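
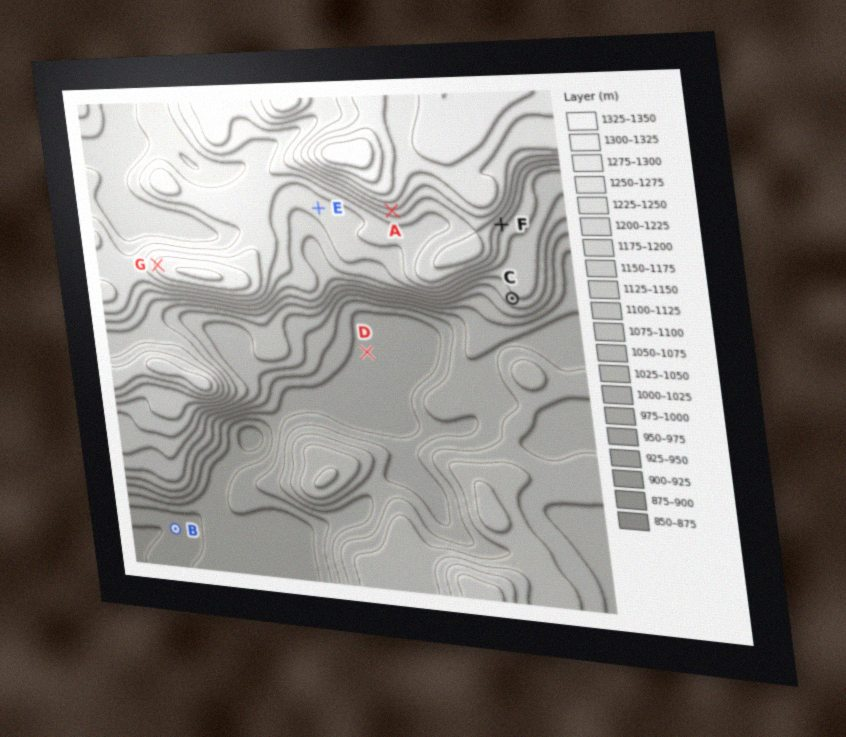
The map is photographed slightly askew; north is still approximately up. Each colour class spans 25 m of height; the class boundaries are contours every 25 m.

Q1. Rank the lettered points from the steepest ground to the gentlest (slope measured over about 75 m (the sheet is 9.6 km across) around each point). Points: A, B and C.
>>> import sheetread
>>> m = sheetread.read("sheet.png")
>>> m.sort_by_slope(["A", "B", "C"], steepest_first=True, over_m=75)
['A', 'C', 'B']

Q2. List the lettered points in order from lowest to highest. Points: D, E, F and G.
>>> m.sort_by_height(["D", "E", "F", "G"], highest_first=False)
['D', 'E', 'F', 'G']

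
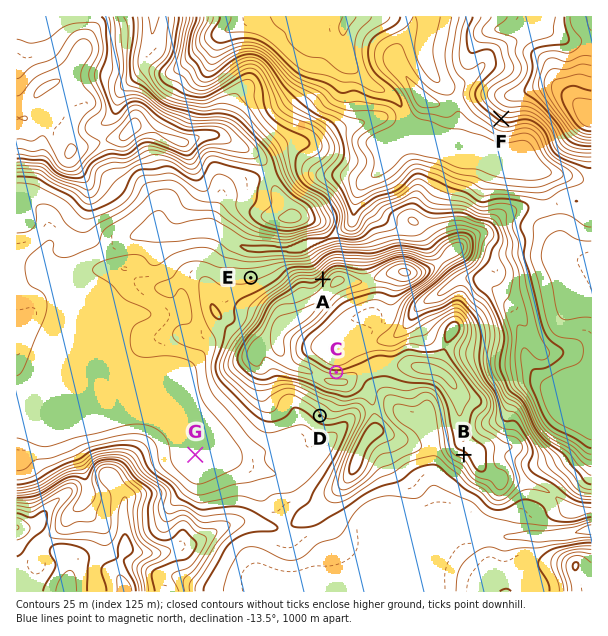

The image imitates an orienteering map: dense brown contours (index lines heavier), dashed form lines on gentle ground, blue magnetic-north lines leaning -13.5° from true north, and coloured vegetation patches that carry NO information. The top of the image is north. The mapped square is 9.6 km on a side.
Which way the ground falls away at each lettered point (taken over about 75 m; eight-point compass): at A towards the NW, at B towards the SW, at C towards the N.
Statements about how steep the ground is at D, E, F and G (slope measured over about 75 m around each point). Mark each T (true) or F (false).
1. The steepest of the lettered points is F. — T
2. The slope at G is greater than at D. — F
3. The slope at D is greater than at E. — T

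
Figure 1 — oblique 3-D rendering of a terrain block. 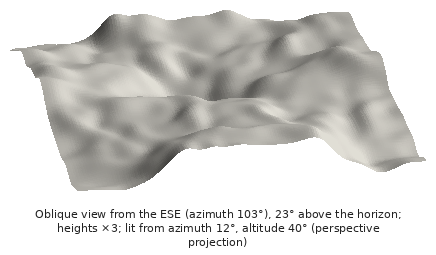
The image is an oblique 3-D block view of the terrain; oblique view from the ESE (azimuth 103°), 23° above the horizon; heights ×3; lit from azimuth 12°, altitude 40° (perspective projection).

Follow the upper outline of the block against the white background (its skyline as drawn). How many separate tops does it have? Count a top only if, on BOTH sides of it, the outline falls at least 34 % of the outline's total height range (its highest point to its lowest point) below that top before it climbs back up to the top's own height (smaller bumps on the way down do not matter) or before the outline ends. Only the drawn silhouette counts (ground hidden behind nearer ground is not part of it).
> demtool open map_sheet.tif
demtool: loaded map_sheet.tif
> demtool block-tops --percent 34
0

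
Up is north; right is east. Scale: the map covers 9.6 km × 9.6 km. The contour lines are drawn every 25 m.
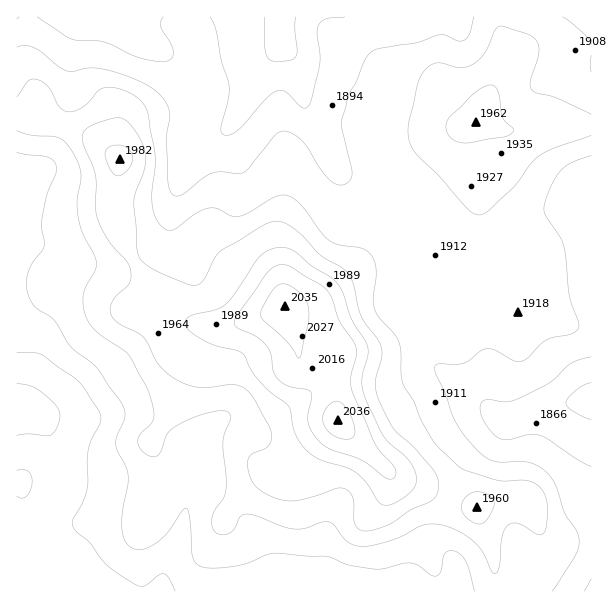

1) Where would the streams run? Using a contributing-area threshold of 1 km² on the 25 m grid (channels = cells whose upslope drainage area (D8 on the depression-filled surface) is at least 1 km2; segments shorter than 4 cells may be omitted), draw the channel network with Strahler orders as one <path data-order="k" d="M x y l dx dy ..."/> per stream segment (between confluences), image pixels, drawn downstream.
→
<path data-order="1" d="M279 591l17 0"/><path data-order="1" d="M456 566l0 3 2 1 0 21 1 0"/><path data-order="1" d="M332 519l-2 2 0 4-1 2 0 37-27 27-6 0"/><path data-order="1" d="M57 456l0-6-1-1 0-3-2-2 0-3-3-6-3-3 0-1-18-18"/><path data-order="2" d="M201 440l0 34-1 2 0 3-3 3-8 15 0 3-3 6 0 6-1 1 0 6-2 2-1 12-15 30-2 12-1 1 0 15-2 0"/><path data-order="1" d="M248 428l-11-6-18 0-18 18"/><path data-order="2" d="M510 420l3 0 18-9 9-1 2-2 4 0 2-1 9 0 1-2 9 0 2-1 10 0 2-2 10 0 0-1"/><path data-order="2" d="M503 419l1 1 6 0"/><path data-order="2" d="M30 413l-13 0 0-2"/><path data-order="1" d="M93 413l-63 0"/><path data-order="1" d="M51 410l-34 0"/><path data-order="1" d="M231 407l-30 30 0 3"/><path data-order="2" d="M452 380l12 10 1 0 5 5 1 0 21 19 2 0 6 5 3 0"/><path data-order="1" d="M36 378l-3 9-16 17 0 6"/><path data-order="1" d="M438 369l12 11 2 0"/><path data-order="1" d="M482 341l0 4 1 2 0 4 2 2 0 48 18 18"/><path data-order="1" d="M395 305l3-2 4 0 3 3 6 2 9 9 0 1 3 3 2 9 1 2 0 13 2 2 0 4 6 11 18 18"/><path data-order="1" d="M66 258l-16-9-9-1-2-2-9 0-6-3-7-7 0-47"/><path data-order="1" d="M174 248l-1-2 0-46 3-6 0-5 1-1 0-3 2-2 0-3 1-1 3-12 5-9 13-14 15-7 18-18"/><path data-order="1" d="M540 216l14-7 6-6 1 0 8-6 3 0 6-3 13 0 0-5"/><path data-order="1" d="M396 212l-3-15-4-5"/><path data-order="1" d="M399 194l-3 0-1-2-6 0"/><path data-order="2" d="M389 192l-5-3-3 0-6-3-6 0-1-1-5 0-1-2-6-1-3-3-2 0-18-18"/><path data-order="1" d="M29 177l-8 5-3 0-1 1 0 6"/><path data-order="1" d="M341 176l-8-15"/><path data-order="1" d="M236 161l-2-2 0-3-3-4 0-5-1-1 0-20 3-3 1-4"/><path data-order="2" d="M333 161l-12-24-6-8-7-15-2-9-1-1 0-5-2-1-1-20-2-1-1-9-3-3 0-2-11-10-1-6-2-2 0-4-1-2"/><path data-order="2" d="M234 119l8-11 16-33 3-3 0-1 15-15 3-6 0-6 2-2 0-3"/><path data-order="1" d="M591 60l0 5"/><path data-order="1" d="M147 44l-3-3-1 0-15-15-2-9-3 0"/><path data-order="3" d="M281 39l0-22"/><path data-order="1" d="M74 17l9 0"/><path data-order="1" d="M345 17l-64 0"/>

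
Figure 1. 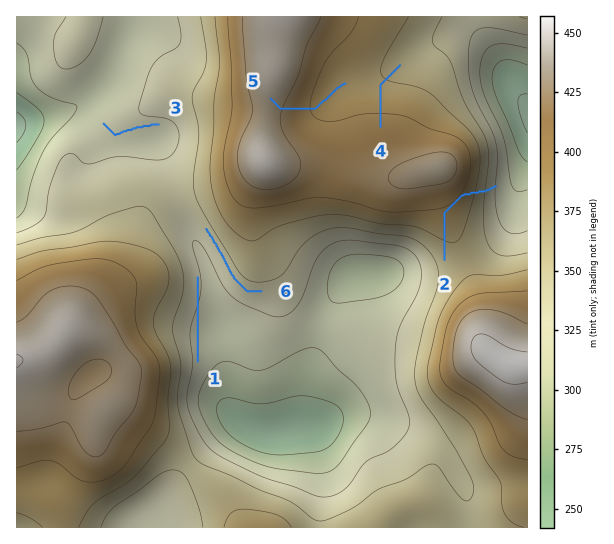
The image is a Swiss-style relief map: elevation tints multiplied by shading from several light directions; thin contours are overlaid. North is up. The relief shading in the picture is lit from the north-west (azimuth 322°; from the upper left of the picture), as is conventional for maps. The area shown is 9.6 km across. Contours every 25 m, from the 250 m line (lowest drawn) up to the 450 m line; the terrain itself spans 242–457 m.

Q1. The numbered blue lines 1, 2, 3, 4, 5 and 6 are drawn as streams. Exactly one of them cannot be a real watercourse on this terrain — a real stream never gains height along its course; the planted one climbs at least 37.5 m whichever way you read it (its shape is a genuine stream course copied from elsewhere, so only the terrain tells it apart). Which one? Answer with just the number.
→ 2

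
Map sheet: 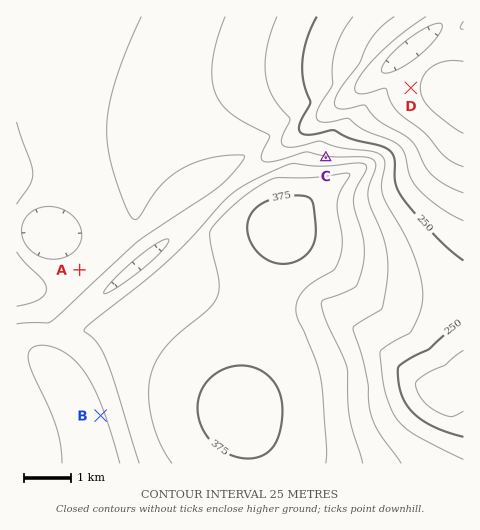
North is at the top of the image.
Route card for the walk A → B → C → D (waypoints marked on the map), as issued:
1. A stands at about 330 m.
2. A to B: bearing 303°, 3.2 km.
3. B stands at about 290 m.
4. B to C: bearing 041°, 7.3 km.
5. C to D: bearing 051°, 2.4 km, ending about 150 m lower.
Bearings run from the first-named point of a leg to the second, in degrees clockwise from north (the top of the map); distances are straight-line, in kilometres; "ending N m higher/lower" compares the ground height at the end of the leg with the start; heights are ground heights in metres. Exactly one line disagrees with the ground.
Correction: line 2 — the bearing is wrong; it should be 172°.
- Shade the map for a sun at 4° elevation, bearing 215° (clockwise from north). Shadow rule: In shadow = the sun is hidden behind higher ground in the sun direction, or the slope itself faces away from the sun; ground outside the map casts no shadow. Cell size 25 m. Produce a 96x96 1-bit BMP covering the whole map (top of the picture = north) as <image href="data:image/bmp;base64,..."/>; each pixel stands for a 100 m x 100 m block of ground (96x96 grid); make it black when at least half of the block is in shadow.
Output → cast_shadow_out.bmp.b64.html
<image width="96" height="96" href="data:image/bmp;base64,Qk2+BAAAAAAAAD4AAAAoAAAAYAAAAGAAAAABAAEAAAAAAIAEAAATCwAAEwsAAAIAAAAAAAAA////AAAAAAAAAAAAAAAAAAAAAAAAAAAAAAAAAAAAAAAAAAAAAAAAAAAAAAAAAAAAAAAAAAAAAAAAAAAAAAAAAAAAAAAAAAAAAAAAAAAAAAAAAAAAAAAAAAAAAfAAAAAAAAAAAAAAB/wAAAAAAAAAAAAAD/wAAAAAAAAAAAAAH/wAAAAAAAAAAAAAH/gAAAAAAAAAAAAAP/gAAAAAAAAAAAAAf/AAAAAAAAAAAAAAP+AAAAAAAAAAAAAAD4AAAAAAAAAAAAAAAgAAAAAAAAAAAAAAAAAAAAAAAAAAAAAAAAAAAAAAAAAAAAAAAAAAAAAAAAAAAAAAAAAAAAAAAAAAAAAAAAAAAAAAAAAAAAAAAAAAAAAAAAAAAAAAAAAAAAAAAAAAAAAAAAAAAAAAAAAAAAAAAAAAAAAAAAAAAAAAAAAAAAAAAAAAAAAAAAAAAAAAAAAAAAAAAAAAAAAAAAAAAAAAAAAAAAAAAAAAAAAAAAAAAAAAAAAAAAAAAAAAAAAAAAAAAAAAAAAAAAAAAAAAAAAAAAAAAAAAAAAAAAAAAAAAAAAAAAAAAAAAAAAAAAAAAAAAAAAAAAAAAAAAAAAAAAAAAAAAAAAAAAAAAAAAAAAAAAAAAAAAAAAAAAAAAAAAAAAAAAAAAAAAAAAAAAAAAAAAAAAAAAAAAAAAAAAAAAD4AAAAAAAAAAAAAAD8AAAAAAAAAAAAAAD8AAAAAAAAAAAAAAD+AAAAAAAAAAAAAAD+AAAAAAAAAAAAAAD8AAAAAAAAAAAAAAD8AAAAAAAAAAAAAAB4AAAAAAAAAAAAAAAAAAAAAAAAAAAAAAAAAAAAAAAAAAAAAAAAAAAAAAAAAAAAAAAAAAAAAAAAAAAAAAAAAAAAAAAAAAAAAAAAAAAAAAAAAAAAAAAAAAAAAAAAAAAAAAAAAAAAAAAAAAAAAAAAAAAAAAAAAAAAAAAAAAAAAAAAAAAAAAAAAAAAAAAMAAAAAAAAAAAAAAAHB8AAAAAAAAAAAAAHj/wAAAAAAAAAAAAD///gAAAAAAAAAAAB////AAAAAAAAAAAA////4AAAAAAAAAAA////+AAAAAAAAAAAf////AAAAAAAAAAAP////gAAAAAAAAAAH////gAAAAAAAAAAD////wAAAAAAAAAAB////wAAAAAAAAAAA////4AAAAAAAAAAAf///4AAAAAAAAAAAP///4AAAAAAAAAAAH///8AAAAAAAAAAAD///8AAAAAAAAAAAB///8AAAAAAAAAAAA///8AAAAAAAAAAAAf//8AAAAAAAAAAAAH//8AAAAAAAAAAAAD//8AAAAAAAAAAAAA//8AAAAAAAAAAAAAP/8AAAAAAAAAAAAAD58AAAAAAAAAAAAAA4YAAAAAAAAAAAAAAAAAAAAAAAAAAAAAAAAAAAAAAAAAAAAAAAAAAAAAAAAAAAAAAAAAAAAAAAAAAAAAAAAAAAAAAAAAAAAAAAAAAAAAAAAAAAAAAAAAAAAAAAAAAAAAAAAAAAAAAAAAAAAAAAAAAAAAAAAAAAAAAAAA="/>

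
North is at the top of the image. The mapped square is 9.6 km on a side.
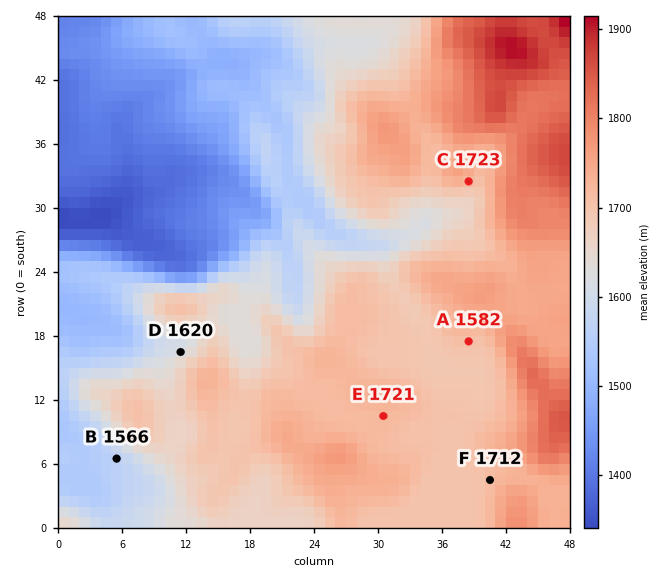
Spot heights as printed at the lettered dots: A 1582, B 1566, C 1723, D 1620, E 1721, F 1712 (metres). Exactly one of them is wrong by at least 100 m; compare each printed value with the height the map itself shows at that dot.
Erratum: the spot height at A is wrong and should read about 1707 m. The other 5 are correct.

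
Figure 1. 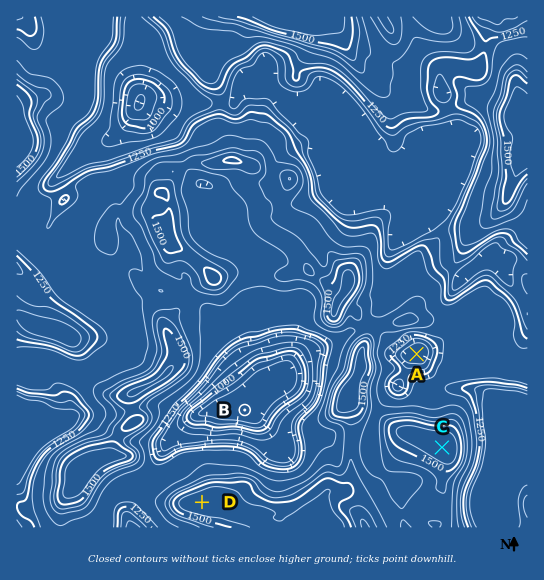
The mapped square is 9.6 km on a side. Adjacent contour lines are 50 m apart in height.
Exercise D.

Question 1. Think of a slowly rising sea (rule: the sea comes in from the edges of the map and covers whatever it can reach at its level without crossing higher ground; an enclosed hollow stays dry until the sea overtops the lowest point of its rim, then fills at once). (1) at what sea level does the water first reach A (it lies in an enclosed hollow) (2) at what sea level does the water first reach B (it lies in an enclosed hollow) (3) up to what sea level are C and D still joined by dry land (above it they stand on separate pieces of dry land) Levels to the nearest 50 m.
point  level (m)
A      1300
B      1350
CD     1400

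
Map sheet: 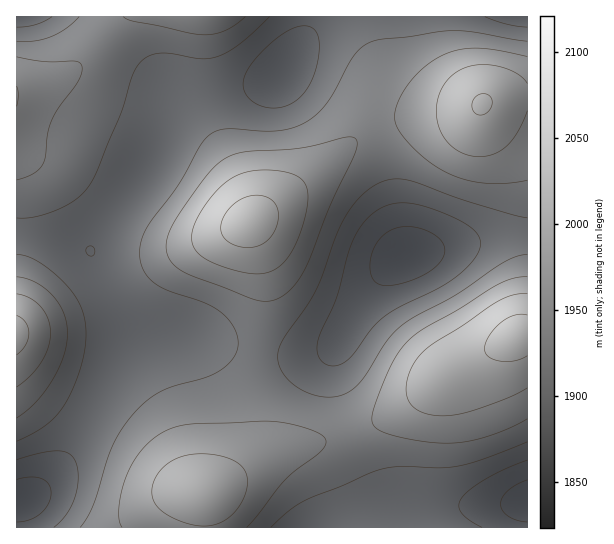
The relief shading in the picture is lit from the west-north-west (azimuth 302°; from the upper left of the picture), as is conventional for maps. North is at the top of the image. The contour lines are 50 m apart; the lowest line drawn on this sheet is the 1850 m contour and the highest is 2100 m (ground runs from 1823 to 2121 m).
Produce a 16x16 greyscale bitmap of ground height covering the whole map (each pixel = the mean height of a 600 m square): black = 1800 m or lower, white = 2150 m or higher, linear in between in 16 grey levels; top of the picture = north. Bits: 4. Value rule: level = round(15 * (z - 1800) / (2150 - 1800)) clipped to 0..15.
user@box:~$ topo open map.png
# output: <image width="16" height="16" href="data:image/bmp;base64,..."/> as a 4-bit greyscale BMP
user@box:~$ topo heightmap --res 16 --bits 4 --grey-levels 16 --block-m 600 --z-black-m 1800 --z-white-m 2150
<image width="16" height="16" href="data:image/bmp;base64,Qk32AAAAAAAAAHYAAAAoAAAAEAAAABAAAAABAAQAAAAAAIAAAAATCwAAEwsAABAAAAAAAAAAAAAAABEREQAiIiIAMzMzAERERABVVVUAZmZmAHd3dwCIiIgAmZmZAKqqqgC7u7sAzMzMAN3d3QDu7u4A////ACR5rLllVVVCI2m8yod2ZlNVaJqqmYiIhoZWiIiIiaupp1Vnd3ZpvMvJZVVnZEes3cllVWd1RXm9l1VnmZYyNYplRorMt0ITVmVVet3JUzRWh2VovMp2Z4iYdVaaqZiKqph2VmZoiJvLqYZVVEZ4m9yZh2ZkNXeKqleIiYZEZmdl"/>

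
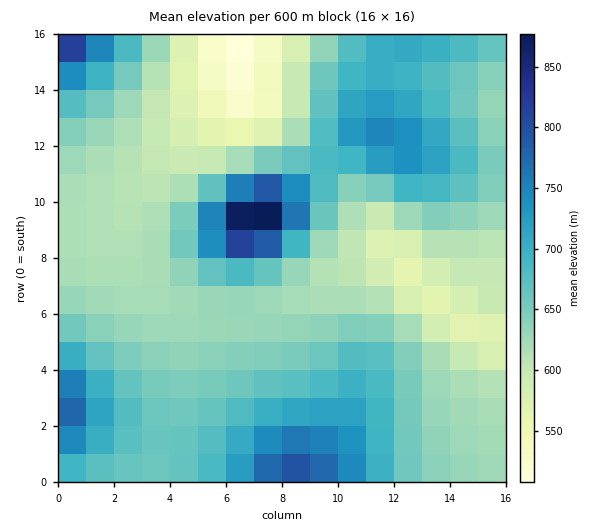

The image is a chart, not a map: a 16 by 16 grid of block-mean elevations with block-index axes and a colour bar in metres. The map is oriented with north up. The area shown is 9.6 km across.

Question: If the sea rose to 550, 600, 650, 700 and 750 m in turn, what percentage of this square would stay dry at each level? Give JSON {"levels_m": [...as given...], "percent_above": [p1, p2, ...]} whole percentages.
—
{"levels_m": [550, 600, 650, 700, 750], "percent_above": [97, 86, 45, 19, 6]}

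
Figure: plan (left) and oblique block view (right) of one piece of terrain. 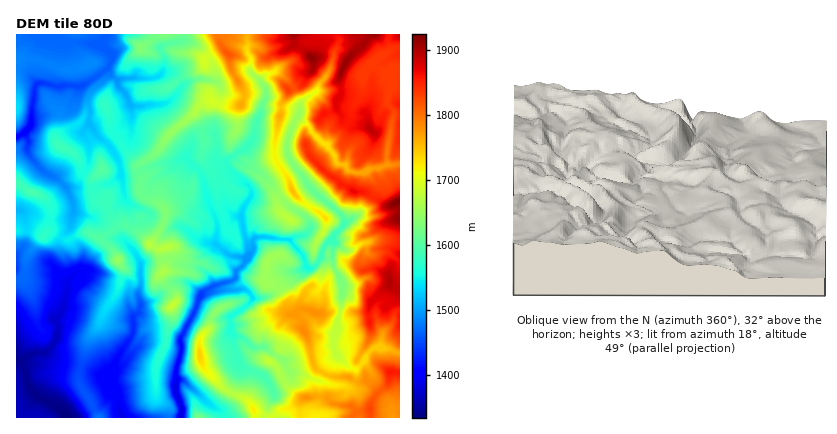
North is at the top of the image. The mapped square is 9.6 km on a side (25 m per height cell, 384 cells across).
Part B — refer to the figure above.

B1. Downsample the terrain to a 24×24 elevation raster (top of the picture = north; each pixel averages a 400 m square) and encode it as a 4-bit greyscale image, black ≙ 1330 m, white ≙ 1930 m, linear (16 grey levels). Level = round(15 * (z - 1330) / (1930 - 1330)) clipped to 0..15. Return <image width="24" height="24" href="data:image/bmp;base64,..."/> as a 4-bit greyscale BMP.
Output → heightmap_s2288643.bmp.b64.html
<image width="24" height="24" href="data:image/bmp;base64,Qk2WAQAAAAAAAHYAAAAoAAAAGAAAABgAAAABAAQAAAAAACABAAATCwAAEwsAABAAAAAAAAAAAAAAABEREQAiIiIAMzMzAERERABVVVUAZmZmAHd3dwCIiIgAmZmZAKqqqgC7u7sAzMzMAN3d3QDu7u4A////ABEBMyNENmeZmqq8yxASMiRUNXiHiru7zBEjMiRUR5d3iJq7zQESMiNUSYZ4iKqavBETQzNVSXZ4ibmbuxISRENWSHZ5q7mbzCISNUNYZXZ5u7qc3TMiNVRodFZnmqqL3jMiJGV4dkRoiJmL3jMiJHZ4d2VYh2ic3kRERnaIdlVXdneLzVZlZ2eHZlZWZ3iLzVVlZmd3ZmZniIl5zlZlZmZ3dmZniZir3mVFZmd3dmZnmYrdzVRFZ2d3ZmZ4mKy8zERmZmZ3Zmd4mcvN3DRlVWZ4d3h4mrvd3DNVVmZnh3iIqb3d3UNEVlVWeJqoqb3d3UMzRVZmaIqovLzd3UNERFVWeIuavdzt3URERFd3eaysze3u3UQ0M0d3eLu83u7e7Q=="/>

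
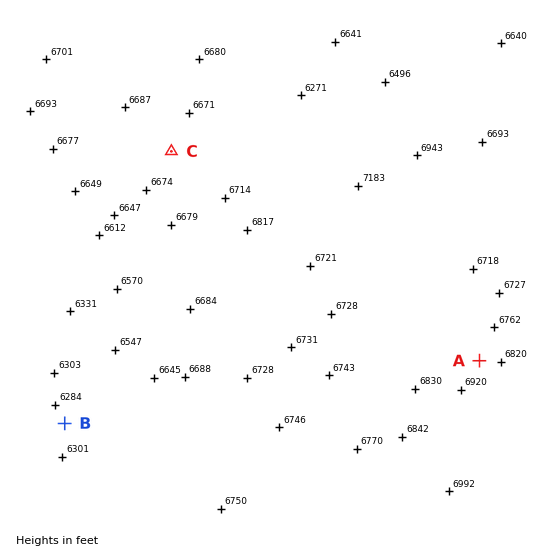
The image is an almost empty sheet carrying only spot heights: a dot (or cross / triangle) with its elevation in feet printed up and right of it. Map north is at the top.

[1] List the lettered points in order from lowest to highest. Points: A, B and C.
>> B C A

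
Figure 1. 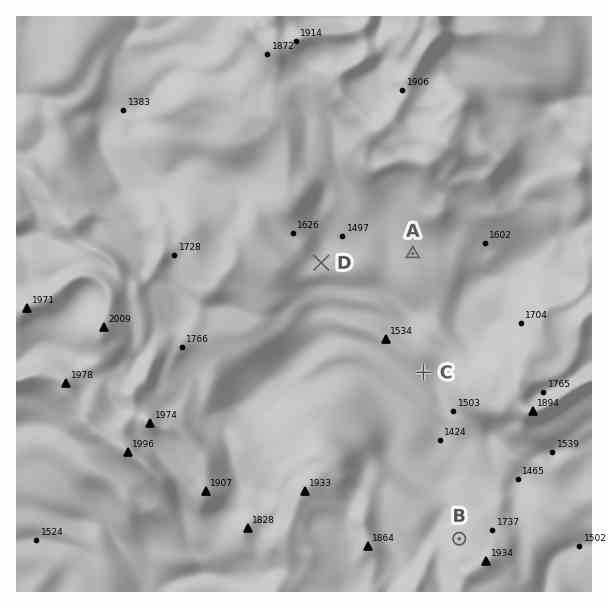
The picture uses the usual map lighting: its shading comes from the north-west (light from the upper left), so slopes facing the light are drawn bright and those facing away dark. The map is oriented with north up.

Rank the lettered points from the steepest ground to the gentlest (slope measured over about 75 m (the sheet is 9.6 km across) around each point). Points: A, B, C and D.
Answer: B D C A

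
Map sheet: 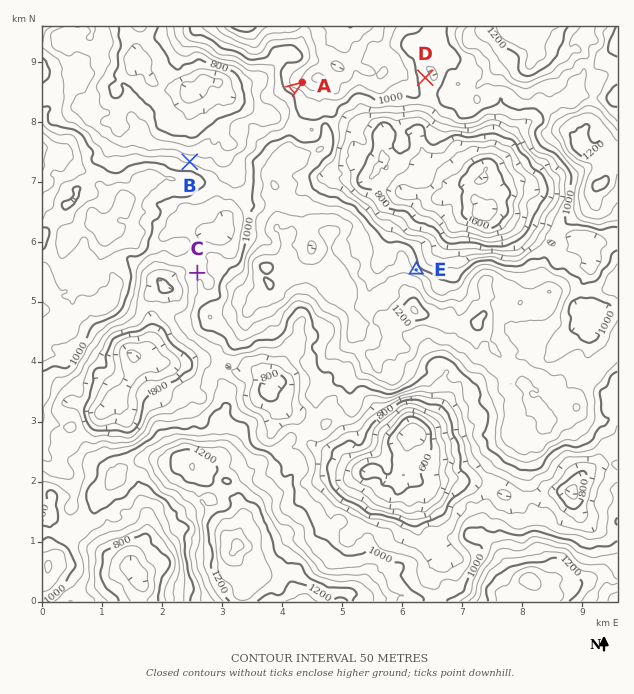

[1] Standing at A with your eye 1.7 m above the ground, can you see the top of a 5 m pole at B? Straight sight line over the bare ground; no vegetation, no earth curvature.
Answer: yes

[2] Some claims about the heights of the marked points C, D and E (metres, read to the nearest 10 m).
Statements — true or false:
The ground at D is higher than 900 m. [true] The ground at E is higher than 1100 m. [false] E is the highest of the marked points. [true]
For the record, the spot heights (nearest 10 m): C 930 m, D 970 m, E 1040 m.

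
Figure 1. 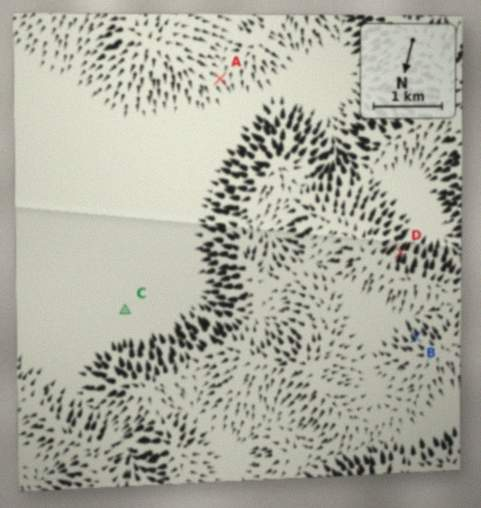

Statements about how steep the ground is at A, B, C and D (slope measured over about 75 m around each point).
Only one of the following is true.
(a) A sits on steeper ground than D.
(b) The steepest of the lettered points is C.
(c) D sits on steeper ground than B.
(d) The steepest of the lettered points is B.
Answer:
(c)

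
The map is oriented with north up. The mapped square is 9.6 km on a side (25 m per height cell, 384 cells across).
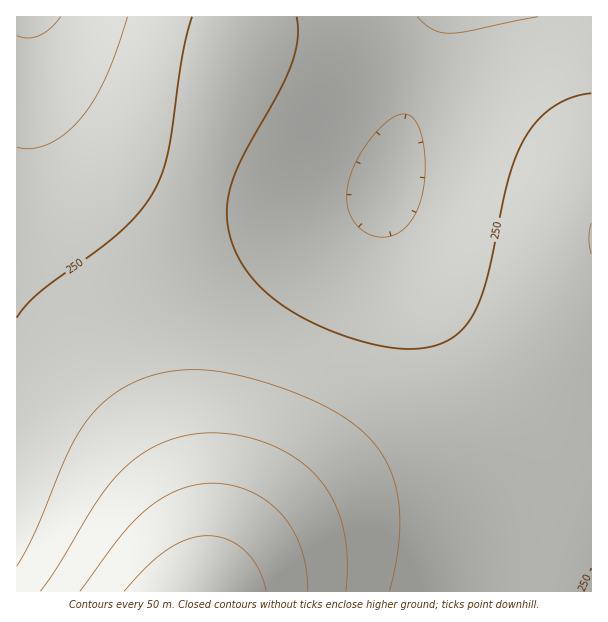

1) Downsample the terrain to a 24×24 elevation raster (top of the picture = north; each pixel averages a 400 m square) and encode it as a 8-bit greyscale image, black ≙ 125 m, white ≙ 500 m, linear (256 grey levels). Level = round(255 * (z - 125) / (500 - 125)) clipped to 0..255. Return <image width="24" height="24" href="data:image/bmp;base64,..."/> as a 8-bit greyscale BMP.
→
<image width="24" height="24" href="data:image/bmp;base64,Qk12BgAAAAAAADYEAAAoAAAAGAAAABgAAAABAAgAAAAAAEACAAATCwAAEwsAAAABAAAAAAAAAAAAAAEBAQACAgIAAwMDAAQEBAAFBQUABgYGAAcHBwAICAgACQkJAAoKCgALCwsADAwMAA0NDQAODg4ADw8PABAQEAAREREAEhISABMTEwAUFBQAFRUVABYWFgAXFxcAGBgYABkZGQAaGhoAGxsbABwcHAAdHR0AHh4eAB8fHwAgICAAISEhACIiIgAjIyMAJCQkACUlJQAmJiYAJycnACgoKAApKSkAKioqACsrKwAsLCwALS0tAC4uLgAvLy8AMDAwADExMQAyMjIAMzMzADQ0NAA1NTUANjY2ADc3NwA4ODgAOTk5ADo6OgA7OzsAPDw8AD09PQA+Pj4APz8/AEBAQABBQUEAQkJCAENDQwBEREQARUVFAEZGRgBHR0cASEhIAElJSQBKSkoAS0tLAExMTABNTU0ATk5OAE9PTwBQUFAAUVFRAFJSUgBTU1MAVFRUAFVVVQBWVlYAV1dXAFhYWABZWVkAWlpaAFtbWwBcXFwAXV1dAF5eXgBfX18AYGBgAGFhYQBiYmIAY2NjAGRkZABlZWUAZmZmAGdnZwBoaGgAaWlpAGpqagBra2sAbGxsAG1tbQBubm4Ab29vAHBwcABxcXEAcnJyAHNzcwB0dHQAdXV1AHZ2dgB3d3cAeHh4AHl5eQB6enoAe3t7AHx8fAB9fX0Afn5+AH9/fwCAgIAAgYGBAIKCggCDg4MAhISEAIWFhQCGhoYAh4eHAIiIiACJiYkAioqKAIuLiwCMjIwAjY2NAI6OjgCPj48AkJCQAJGRkQCSkpIAk5OTAJSUlACVlZUAlpaWAJeXlwCYmJgAmZmZAJqamgCbm5sAnJycAJ2dnQCenp4An5+fAKCgoAChoaEAoqKiAKOjowCkpKQApaWlAKampgCnp6cAqKioAKmpqQCqqqoAq6urAKysrACtra0Arq6uAK+vrwCwsLAAsbGxALKysgCzs7MAtLS0ALW1tQC2trYAt7e3ALi4uAC5ubkAurq6ALu7uwC8vLwAvb29AL6+vgC/v78AwMDAAMHBwQDCwsIAw8PDAMTExADFxcUAxsbGAMfHxwDIyMgAycnJAMrKygDLy8sAzMzMAM3NzQDOzs4Az8/PANDQ0ADR0dEA0tLSANPT0wDU1NQA1dXVANbW1gDX19cA2NjYANnZ2QDa2toA29vbANzc3ADd3d0A3t7eAN/f3wDg4OAA4eHhAOLi4gDj4+MA5OTkAOXl5QDm5uYA5+fnAOjo6ADp6ekA6urqAOvr6wDs7OwA7e3tAO7u7gDv7+8A8PDwAPHx8QDy8vIA8/PzAPT09AD19fUA9vb2APf39wD4+PgA+fn5APr6+gD7+/sA/Pz8AP39/QD+/v4A////AIicscXW5e/z8ejayLOfi3ptY15bWVlYVnuPo7fJ1+Lo59/Tw7GejHxwZ2FdW1pZV3KEl6q7ydTa2tTKvKycjH1xaWNfXVtaWGt8jZ6uu8XKy8e+s6WXiXxyamRgXlxbWWZ1hZOhrLW6u7ixp5yRhXpxamVhXl1bWmNwfYqVnqaqq6ijm5KJf3ZvaWRhX11cW2Fsd4GKkZeam5mUjoeAeHFrZmNgX15dXWBocXmAhoqMjIqGgXx2cGtmY2FfX19fYF5lbHJ3e35/f315dXBsZ2NgX15eX2BhY1xiZ2xwc3R1dHFuamZhXltaWVpcX2FkZlleY2ZpbG1sa2hkYFtXVFJSVFZaXmNnaldbXmJkZmZmY2BbV1JOS0pLTlJYXmRqblNXWl1fYWFgXlpVT0pGQ0JESE5VXWVsclBSVVlbXV5dWlVPSUM+Ozs9QkpTXGZudEtOUVRXWltaV1JMRT85NTU3PUZQW2VudUZITFBUV1lZVlFKQzw2MjEzOkNOWWRudUBCRktQVFhYVlFLQzs1MC8xN0BLV2Jrcjo8QEZMUlZZV1NNRT02MS8xNj9JVF5nbTM1OkFIUFZZWVZQSEA5MzAxNj1GUFpiZywuMztETVVaW1hTTEQ8NjMzNjxETFRbYCQmLTZASlRaXVtXUEhBOjY0NjtBR05TVx0fJjA8SFJaXl1aU0xEPTg2Njk9QkdLTRUYICs3RFBZXl9bVk9HPzk2NTY4PD9CQw4SGiUzQU5XXV5cVk9IQDk1MzIzNTc4OQ=="/>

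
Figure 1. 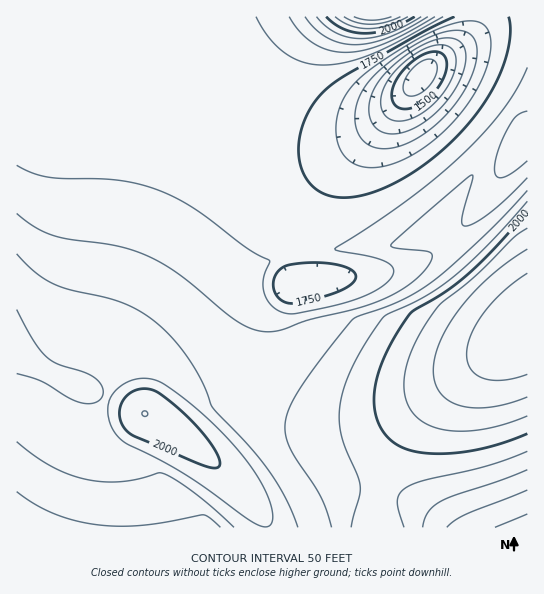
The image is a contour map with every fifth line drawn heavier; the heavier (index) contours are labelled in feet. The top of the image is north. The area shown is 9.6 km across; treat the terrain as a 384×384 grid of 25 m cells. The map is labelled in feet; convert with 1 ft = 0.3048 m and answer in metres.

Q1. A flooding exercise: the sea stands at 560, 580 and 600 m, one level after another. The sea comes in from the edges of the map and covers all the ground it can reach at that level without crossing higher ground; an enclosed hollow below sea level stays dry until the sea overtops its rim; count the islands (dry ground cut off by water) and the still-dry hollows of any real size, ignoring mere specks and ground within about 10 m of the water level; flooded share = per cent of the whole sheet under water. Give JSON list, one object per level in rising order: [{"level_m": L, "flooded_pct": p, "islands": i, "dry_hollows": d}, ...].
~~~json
[{"level_m": 560, "flooded_pct": 45, "islands": 0, "dry_hollows": 0}, {"level_m": 580, "flooded_pct": 66, "islands": 0, "dry_hollows": 0}, {"level_m": 600, "flooded_pct": 85, "islands": 1, "dry_hollows": 0}]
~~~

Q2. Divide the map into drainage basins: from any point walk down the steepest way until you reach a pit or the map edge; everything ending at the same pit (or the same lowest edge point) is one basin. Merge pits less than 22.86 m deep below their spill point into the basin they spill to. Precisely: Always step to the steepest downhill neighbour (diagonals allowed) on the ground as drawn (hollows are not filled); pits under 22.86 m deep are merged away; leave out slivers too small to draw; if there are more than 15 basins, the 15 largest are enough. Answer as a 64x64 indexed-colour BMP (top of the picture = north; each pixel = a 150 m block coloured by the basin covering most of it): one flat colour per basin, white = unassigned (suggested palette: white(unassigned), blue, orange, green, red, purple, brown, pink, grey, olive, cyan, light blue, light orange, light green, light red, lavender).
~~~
<image width="64" height="64" href="data:image/bmp;base64,Qk12CAAAAAAAAHYAAAAoAAAAQAAAAEAAAAABAAQAAAAAAAAIAAATCwAAEwsAABAAAAAAAAAA////ALR3HwAOf/8ALKAsACgn1gC9Z5QAS1aMAMJ34wB/f38AIr28AM++FwDox64AeLv/AIrfmACWmP8A1bDFADMzMzMzMzMzMzMzMzMzMzEREREREREUREREREREREREMzMzMzMzMzMzMzMzMzMzMRERERERERREREREREREREQzMzMzMzMzMzMzMzMzMzMRERERERERFERERERERERERDMzMzMzMzMzMzMzMzMzMREREREREREUREREREREREREMzMzMzMzMzMzMzMzMzMRERERERERERREREREREREREQzMzMzMzMzMzMzMzMzMxEREREREREREURERERERERERDMzMzMzMzMzMzMzMzMxERERERERERERREREREREREREMzMzMzMzMzMzMzMzMxERERERERERERFEREREREREREQzMzMzMzMzMzMzMzMRERERERERERERERRERERERERERDMzMzMzMzMzMzMzMRERERERERERERERFEREREREREREMzMzMzMzMzMzMzMiIRERERERERERERERREREREREREQzMzMzMzMzMzMzMiIiERERERERERERERFERERERERERDMzMzMzMzMzMzIiIiIhERERERERERERERREREREREREMzMzMzMzMzMyIiIiIiIiIiIiIiIiIhEREUREREREREQzMzMzMzMzMyIiIiIiIiIiIiIiIiIiIiERFERERERERDMzMzMzMzEREiIiIiIiIiIiIiIiIiIiIiERREREREREMzMzMzMxERESIiIiIiIiIiIiIiIiIiIiIiEUREREREQzMzMzEREREREiIiIiIiIiIiIiIiIiIiIiIiFERERERDMzMxERERERESIiIiIiIiIiIiIiIiIiIiIiIiREREREMzMREREREREREiIiIiIiIiIiIiIiIiIiIiIiIkREREQzEREREREREREREiIiIiIiIiIiIiIiIiIiIiIiIkRERDERERERERERERERIiIiIiIiIiIiIiIiIiIiIiIiJEREERERERERERERERESIiIiIiIiIiIiIiIiIiIiIiIiJEQREREREREREREREREiIiIiIiIiIiIiIiIiIiIiIiIiRBERERERERERERERERIiIiIiIiIiIiIiIiIiIiIiIiIkERERERERERERERERESIiIiIiIiIiIiIiIiIiIiIiIiIREREREREREREREREREiIiIiIiIiIiIiIiIiIiIiIiIRERERERERERERERERERIiIiIiIiIiIiIiIiIiIiIiIREREREREREREREREREREiIiIiIiIiIiIiIiIiIiIiIRERERERERERERERERERERIiIiIiIiIiIiIiIiIiIiIREREREREREREREREREREREiIiIiIiIiIiIiIiIiIiIRERERERERERERERERERERERIiIiIiIiIiIiIiIiIiIRERERERERERERERERERERERESIiIiIiIiIiIiIiIiIREREREREREREREREREREREREREiIiIiIiIiIiIiIiIREREREREREREREREREREREREREREiIiIiIiIiIiIiIREREREREREREREREREREREREREREREREREREREiIiIRERERERERERERERERERERERERERERERERERERERESIRERERERERERERERERERERERERERERERERERERERERERERERERERERERERERERERERERERERERERERERERERERERERERERERERERERERERERERERERERERERERERERERERERERERERERERERERERERERERERERERERERERERERERERERERERERERERERERERERERERERERERERERERERERERERERERERERERERERERERERERERERERERERERERERERERERERERERERERERERERERERERERERERERERERERERERERERERERERERERERERERERERERERERERERERERERERERERERERERERERERERERERERERERERERERERERERERERERERERERERERERERERERERERERERERERERERERERERERERERERERERERERERERERERERERERERERERERERERERERERERERERERERERERERERERERERERERERERERERERERERERERERERERERERERERERERERERERERERERERERERERERERERERERERERERERERERERERERERERERERERERERERERERERERERERERERERERERERERERERERERERERERERERERERERERERERERERERERERERERERERERERERERERERERERERERERERERERERERERERERERERERERERERERERERERERERERERERERERERERERERERERERERERERERERERERERERERERERERERERERERERERERERERERERERERERERERERERERERERERERERERERERERERERERERERERERERERERERERERERERERERERERERERERERERERERERERERERERERERERERERERERERERERERERERERERERERERERERERERERERERERERERERERERERERERERERERERERERERERERERERERERERERERERERERERERERERERERERERERERERERERERERERERERERERERERERERERERERERERERERERERERERERERERERERERERERERERERERERERERERERERERERERERERERERERERERERERERERERERERERER"/>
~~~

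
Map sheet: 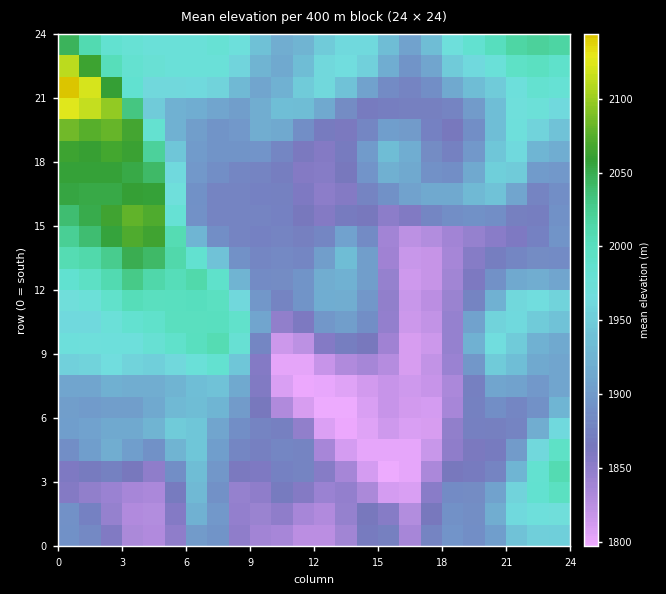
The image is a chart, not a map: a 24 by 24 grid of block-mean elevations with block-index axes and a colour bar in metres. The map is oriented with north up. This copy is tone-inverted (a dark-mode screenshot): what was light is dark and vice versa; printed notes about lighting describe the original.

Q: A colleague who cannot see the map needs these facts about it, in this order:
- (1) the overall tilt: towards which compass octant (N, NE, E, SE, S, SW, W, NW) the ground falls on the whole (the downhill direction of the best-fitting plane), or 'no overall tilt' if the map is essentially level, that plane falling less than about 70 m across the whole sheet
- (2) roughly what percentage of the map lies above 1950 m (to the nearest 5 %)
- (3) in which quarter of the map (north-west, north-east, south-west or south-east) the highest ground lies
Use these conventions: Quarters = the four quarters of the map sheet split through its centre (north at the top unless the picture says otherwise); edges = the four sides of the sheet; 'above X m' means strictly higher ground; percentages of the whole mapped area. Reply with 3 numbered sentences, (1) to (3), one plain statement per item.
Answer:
(1) The general tilt is down to the south-east (the land rises towards the north-west).
(2) Roughly 30 % of the ground is higher than 1950 m.
(3) The highest point lies in the north-west quarter of the map.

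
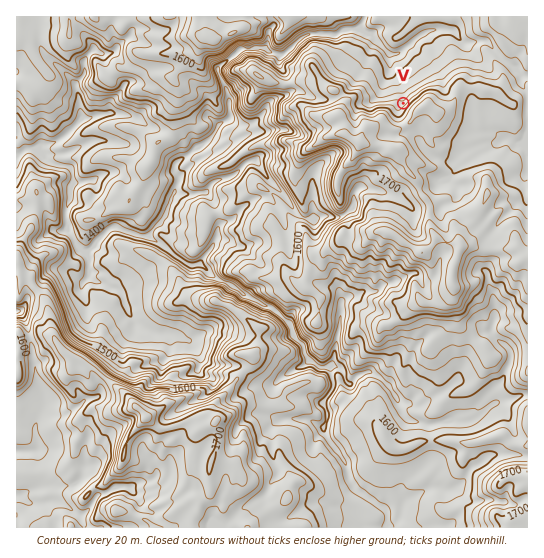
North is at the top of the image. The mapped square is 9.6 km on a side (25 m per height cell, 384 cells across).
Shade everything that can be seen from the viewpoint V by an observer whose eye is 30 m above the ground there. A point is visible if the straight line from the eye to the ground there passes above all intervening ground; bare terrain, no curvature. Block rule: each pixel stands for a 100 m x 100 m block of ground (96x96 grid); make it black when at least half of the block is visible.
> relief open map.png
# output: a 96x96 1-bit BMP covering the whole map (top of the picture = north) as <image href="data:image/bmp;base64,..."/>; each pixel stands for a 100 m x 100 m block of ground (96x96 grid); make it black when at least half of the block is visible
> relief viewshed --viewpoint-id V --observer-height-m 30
<image width="96" height="96" href="data:image/bmp;base64,Qk2+BAAAAAAAAD4AAAAoAAAAYAAAAGAAAAABAAEAAAAAAIAEAAATCwAAEwsAAAIAAAAAAAAA////AAAAAAAAAAAAAAAAAAAAAAAAAAAAAAAAAAAAAAAAAAAAAAAAAAAAAAAAAAAAAAAAAAAAAAAAAAAAAAAAAAAAAAAAAAAAAAAAAAAAAAAAAAAAAAAAAAAAAAAAAAAAAAAAAAAAAAAAAAAAAAAAAAAAAAAAAAAAAAAAAAAAAAAAAAAAAAAAAAAAAAAAAAAAAAAAAAAAAAAAAAAAAAAAAAAAAAAAAAAAAAAAAAAAAAAAAAAAAAAAAAAAAAAAAAAAAAAAAAAAAAAAAAAAAAAAAAAAAAAAAAAAAAAAAAAAAAAAAAAAAAAAAAAAAAAAAAAAAAAAAAAAAAAAAAAAAAAAAAAAAAAAAAAAAAAAAAAAAAAAAAAAAAAAAAAAAAAAAAAAAAAAAAAAAAAAAAAAAAAAAAAAAAAAAAAAAAAAAAAAAAAAAAAAAAAAAAAAAAAAAAAAAAAAAAAAAAAAAAAAAAAAAAAAAAAAAAAAAAAAAAAAAAAAAAAAAAAAAAAAAAAAAAAAAAAAAAAAAAAAAAAAAAAAAAAAAAAAAAAAAAAAAAAAAAAAAAAAAAAAAAAAAAAAAAAAAAAAAAAAAAAAAAAAAAAAAAAAAAAAAAAAAAAAAAAAAAAAAAAAAAAAAAAAAAAAAAAAAAAAAAAAAAAAAAAAAAAAAAAAAAAAAAAAAAAAAAAAAAAAAAAAAAAAAAAAAAAAAAAAAAAAAAAAAAAAAAAAAAAAAAAAAAAAAAAAAAAAAAAAAAAAAAAAAAAAAAAAAAAAAAAAAAAAAAAAAAAAAAAAAAAAAAAAAAAAAAAAAAAAAAAAAAAAAAAAAAAAAAAAAAAAAAAAAAAAAAAAAAAAAAAAAAAAAAAAAAAAAAAAAAAAAAAAAAAAAAAAAAAAAAAAAAAAAAAAAAAAAAAAAAAAAAAAAAAAAAAAAAAAAAAAAAAAAAAAAAAAAAAAAAAAAAAAAAAAAAAAAAAAAAAAAAAAAAAAAAAAAAAAAAAAAAAAAAAAAAAAAAAAAAAAAAAAAAAAAAAAAAAAAAAAAAAAAAAAAAAAAAAAAAAAAAAAAAAAAAAAAAAAAAAAAAAAAAAAAAAAAAAAAAAAAAAAAAAAAAAAAAAAAAAAAAAAAAAAAAAAAAAAAAAAAAAAAAAAAAAAAAAAAAAAAAAAAAAAAAAAAAAAAAAAAAAAAAAAAAAAAAAAAAAAAAAAAAAAAAAAAAAAAAAAAAAAAAAAAAAAAAOAAAAAAAAAAAAABAfAAAAAAAAAAAAABk/AAAAAAAAAAAAAD8/gAAAAAAAAAAAAB//wAAAAAAAAAAAAA//4AAAAAAAAAAAACf/4AAAAAAAAAAAADP/4AAAAAAAAAAAAJn/4AAAAAAAAAAAAd//+AAAAAAAAAAAA////AAAAAAAAAAAA////wAAAAAAAAAAA////4AAAAAAAAAAA/9x/4AAAAAAAAAAA/8//wAAAAAAAAAAAJk//wwAAAAAAAAAAAB/nh/AAAAAAAAAAAD/wD/wAAAAAAAA4AHP8H/wAAAAAABwf//////wAAAAAABw//5////k="/>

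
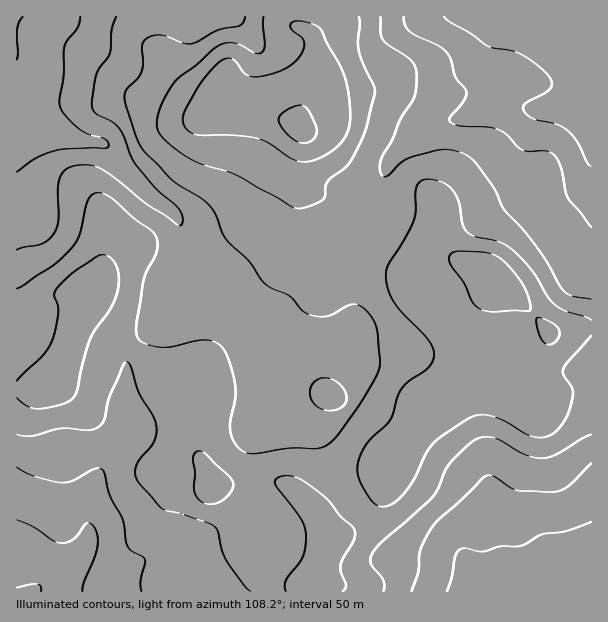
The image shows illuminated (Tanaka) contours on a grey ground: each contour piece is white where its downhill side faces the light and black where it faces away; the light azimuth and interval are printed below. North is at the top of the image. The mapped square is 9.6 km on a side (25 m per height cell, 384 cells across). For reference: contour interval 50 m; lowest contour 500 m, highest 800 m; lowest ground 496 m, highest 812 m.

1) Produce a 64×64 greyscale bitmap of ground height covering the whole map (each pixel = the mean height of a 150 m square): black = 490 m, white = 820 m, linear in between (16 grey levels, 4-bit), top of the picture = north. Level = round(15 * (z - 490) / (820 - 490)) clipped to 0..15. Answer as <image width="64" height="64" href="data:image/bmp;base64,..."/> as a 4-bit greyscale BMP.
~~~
<image width="64" height="64" href="data:image/bmp;base64,Qk12CAAAAAAAAHYAAAAoAAAAQAAAAEAAAAABAAQAAAAAAAAIAAATCwAAEwsAABAAAAAAAAAAAAAAABEREQAiIiIAMzMzAERERABVVVUAZmZmAHd3dwCIiIgAmZmZAKqqqgC7u7sAzMzMAN3d3QDu7u4A////AAABEiM0REVWd2ZmZneIiau7qqmYh2VUQzIiIRERERERERERIzRERVZnZmZneIiJq7uqmZh3ZlRDMiIiIREREREREREiNERFVmZmZnd4iImaqqqZh3dmVUMyIiIiIiERERESIiIzRFVVZmZmd4iIiJmqqpmHdmZVQzIiIiIiIiIREiIiIiNFVVVWZmZ4iIiIiaqqqYd2ZlVDMzMzIiIiIiIiIjMiI0VVZmZmZ3iIiIiJqrqpmHdmVUQzMzMzMyIiIiIzMzMzRVZmZmZneIiIiImqqqqYh3ZlVEMzMzMzMzMiMzNEMzNFVmd3Z3eIiIiImaqqqZmIh2ZUREREREMzMzMzREQzNEVWZ3d3iIiIiIiaqqqZmZmIdmVUREREREREM0REREM0VWZ3eIiZmYiIiZqqqZmZqZiHZlVERERERERERERERERWZ3eIiaqpmYmZqqqZmZqqqYh2ZVVUVVVVVEREVVVURVZneIiZqqqZmZqqqZmZmruqmIdlVVVVVVVVVFVVVVVVVneIiJmqqpmZmqqZmZmru7qZh2ZVVVVmZmVVVVVmVVVWd4iImaqpmZmZmZiJmau7uqmHdmVVZmZmZlVWZmZmVVZ3iIiZqpmIiIiIiIiZq7u7qZh3ZlZmd3dmZWZmZmZmZmd4iJmpmId3eIiHiImqu7uqmId2Znd4iHdmd3dnd3ZmZ3eImZmId3d3d3d3iJq7u6qZmHd3eImZiHd3d3d3d3Znd4iZmYh3d3d3d3eImaqqqqqZiIiJmqqYh4iIh3d3d2d3iJmZh3d3d3d3d3iJmqqqqqmZmZqqqqmYmZmIiId3d3eImZmId3d3d3d3d4iZqqq7qqmaqru6qZmaqpmYh3d3eIiZmYh3d3d3d3d3eImqu7u7qqq7u7qqmaqqqpmId3d4iJmZiHd3d3d3h3d4iaq7u7u6u7u7uqqZqru6qYh3d4iJmZmId3d3d3eHd3eJmqu7u7u7u7u6qpmqu7upiHd3iImZmYh3d3d3d3d3d4iZqru7u7u7qqqpmZqru6mIh3eIiZmZiHd3d3d3d3d3eImaqru6qqqqqqmYmaq7qZiHd4iIiIiHd3d3d3d3d3d4iJmqq6qqqqq6qZiJmqu6mId3eIiIiId3d3d3d3d3d3iImaqqqqqqq7u6mYiZq7qYh3d3d3d3d3d3d3d3d3d3eIiZqqqqqqq7zLupiJmqupmId3d3d3d3d3d3d3d3d3d4iZqqqqqqqrvMy6qImaq7qYh3d3d3d3d3d3d3d3d3d3iZqqu7u7u7vMzLqpmZmru6mId3d3d3d3d3d3d3d3d3iJqqu7u7u7vMy7qqmZmaq7qph3d3d3d3d3d3d3d3d3iJqru7u7zMzMy6qZmJmaqru6mHd3Znd3d3d3d3iIiHiJmru7u7zN3cy6mIh4iZqqu7qYh3Zmd3d3d3d3iIiIiImqu7u7vN3d3LqYd2d4maqrupiHdmZ3d3d3d4iIiIiImaq7u7vM3d3LqYdmZneImqqqmId2Zmd3d3d4iIiZmZmZqru7vM3d3cuod2ZmZneJmqqYh3dmZ3d3d4iIiZmZmZmqq7u8zd3cuph2ZlVWZniZqZiId2Zmd3d4iIiZmZiImZqru8zMzMuph3ZmVVVWd4mZmIh3ZmZ3d4iIiZmZmIiJmaq7u7u7qph3dmZUVVVniJmIiHdlZnd4iIiJmZmIiImZqru7qpmZiHdmZlREVWd4iIiHdlVmd3iIiJmZmZiIiJmaq7qpmIiHdmZlVERFZniIiHdlVWZ3iIiJmZmZmYiImZqruqmIh3d2ZmVUREVmeIiHZlVVZ3iImZmZqZmZmIiJmquqmYh3d3ZmVVNERWZ3h3ZVVVZ3eImZmaqqqZmYiIiaqqqZiHd3dmVVQzRFZnd3ZVRVZ3iImZmqqqqqmZiIiJqqqpiHd3d2ZVRDNEVWZ2ZURWZ4iJmZmqqqqqqZmIeImaqpmId3d2ZlVDM0RVZmZURVZ4iZmZqqqqu7qqmYh3iJmZmId3ZmZmVEMzNEVVVERFZ4iZmqqqqqu7u7qpiHd4iIiIh3ZmZmVUMyIzNERDNFZ4iZqqqqqru83cy6qYd3d3iId3dmVVVVQzEiIiMzM0V4maq7u7u7vM3u3cupiHd3d3d3ZmVVVVRDIRESIiMzRnmaq7zMzMzN3u7t3LqYh2ZmZmZmVVRERDIhERIiM0RWiZq8zd3d3d7u/u7cupiHZmZVVVVVRDMzIhESIiNEVWeJmrzd7u7u7u7u7t26mYd2ZVVVRERDMyIhEiIiNEVWd4mavN3u7u7u7u7u3LqZiHdmVVREQzMiIiESIiM0RWZ4iZqrze7u7u7u7u7cuqmYh3ZlVURDMzIiIiIiIzRFZneImau83t3d3d7u7dy6qZmHdmVVVERDMzIiISIiM0Vmd3iJqrzd3czd3d3d3LqpmYd2ZVVUREQzMiIhEiIzRVZneImaq83czMzN3d3cupmZh3ZlVERERDMyIiERIjNFVWZ4iJmavMy7u7zN3cuqmZiHdmVERERDMyIiEREiM0RVZniIiImry7qqu8zMy6mYiHdmVUQzMzMiIiERESIzREVmd4iIiJqqqaq7zMzLqYh3dmVUQzMzIiIiIRERIjM0RWZ3d3d3iJmZmrzMzLuph3ZlVUQzMiIiIiIREREiIzRFZmd3dmZ3eIirvMzMu6mHZlVEMzMiIiIiEREQERIiNEVWZmZmZmZ3eKu8zMy7qYdlVEMzIiIhERERER"/>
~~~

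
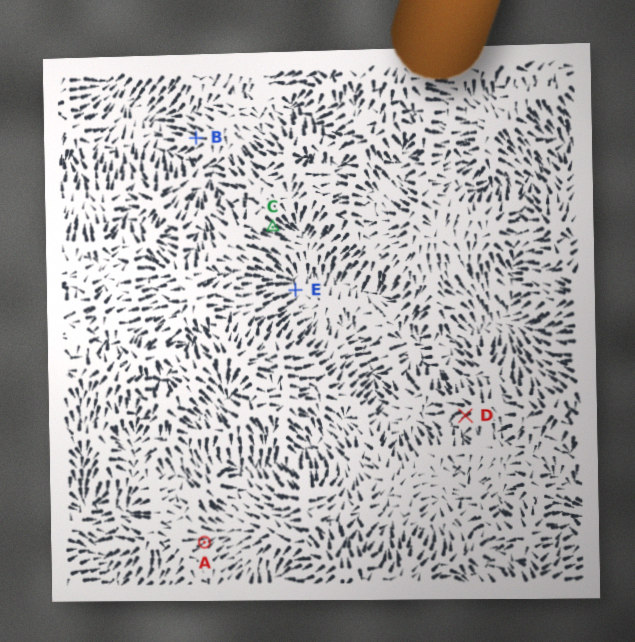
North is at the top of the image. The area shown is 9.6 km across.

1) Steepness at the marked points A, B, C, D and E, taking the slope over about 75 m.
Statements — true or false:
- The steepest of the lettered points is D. false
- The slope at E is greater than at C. false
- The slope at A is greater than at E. true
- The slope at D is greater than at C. false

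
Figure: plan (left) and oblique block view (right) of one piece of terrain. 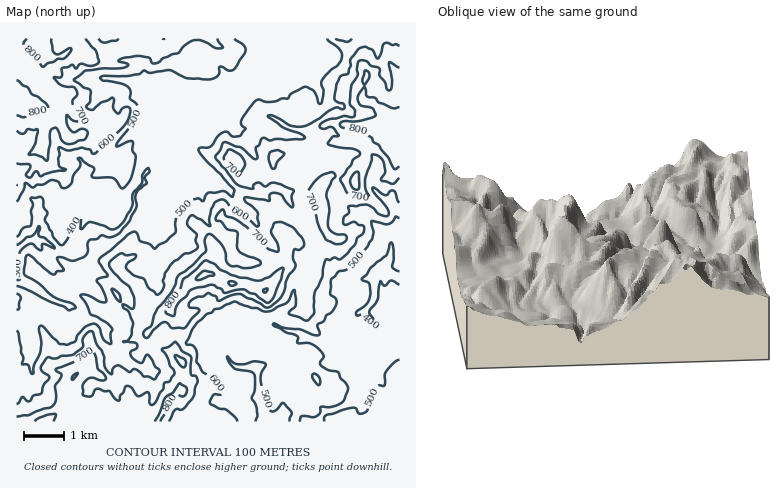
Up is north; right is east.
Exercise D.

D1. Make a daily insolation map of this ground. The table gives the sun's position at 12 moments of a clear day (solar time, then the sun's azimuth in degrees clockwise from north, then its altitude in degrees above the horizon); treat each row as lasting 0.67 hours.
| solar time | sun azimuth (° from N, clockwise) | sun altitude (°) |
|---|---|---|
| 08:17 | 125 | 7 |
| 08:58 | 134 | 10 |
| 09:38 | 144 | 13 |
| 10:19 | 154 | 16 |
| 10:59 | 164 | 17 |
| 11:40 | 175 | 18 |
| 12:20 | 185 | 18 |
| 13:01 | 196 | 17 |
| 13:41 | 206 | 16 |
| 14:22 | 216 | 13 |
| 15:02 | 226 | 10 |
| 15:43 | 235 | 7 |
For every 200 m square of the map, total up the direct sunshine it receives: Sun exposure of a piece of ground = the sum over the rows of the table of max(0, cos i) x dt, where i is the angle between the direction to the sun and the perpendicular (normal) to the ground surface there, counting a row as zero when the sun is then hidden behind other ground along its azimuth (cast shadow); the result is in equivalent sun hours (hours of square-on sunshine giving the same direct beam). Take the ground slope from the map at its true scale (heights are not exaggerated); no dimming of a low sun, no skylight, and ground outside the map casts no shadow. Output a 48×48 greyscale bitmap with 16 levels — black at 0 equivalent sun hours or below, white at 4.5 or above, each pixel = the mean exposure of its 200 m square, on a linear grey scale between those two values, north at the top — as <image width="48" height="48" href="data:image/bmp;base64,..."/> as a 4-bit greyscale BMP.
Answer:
<image width="48" height="48" href="data:image/bmp;base64,Qk32BAAAAAAAAHYAAAAoAAAAMAAAADAAAAABAAQAAAAAAIAEAAATCwAAEwsAABAAAAAAAAAAAAAAABEREQAiIiIAMzMzAERERABVVVUAZmZmAHd3dwCIiIgAmZmZAKqqqgC7u7sAzMzMAN3d3QDu7u4A////ACESWGWIZXaGI6mVM2ZEVnZ2Z5lUZzJEVgAABmVFZkVlI3q6h1MjVmeHeJd2ITNnZDEhFWVVZiUyQ1rLl1ZlVWdneHjLpjRENEITZodVUyQxIyW6d5hWd2Znd3qFaGRDRUJEVKt0QxMiEkI0iWI0Znd3iIllRWVTZ0M1VEm7pWQTEhM1MSNFVmd3ZGZEVFVFZzN5hTKZITESRniYIiVVVmVVRVIiRVVERHIyAAAmUwBqeIqGZEVXd3d4iGZlVWZUMzREEAASRDRlmaYRZmVneHd3ZlVERndlQ0RVIABEIXpnkyEgJFVnd2iXUhJXdWdlVVR1EAJEMyJqp0V3RFaJiIlkRWl1VWZndzVzEiIRRGRVWpqrl3iYdlIVisdmZmZndyRCMzMRWqh2WN27y5dDRnaMzcqXZ0RXdjUzVUNrpkhnRJl1vLh4qs+mmqmah2N3dmVVMlimEXZXUiaFI466zf/7RmeIiao0VnZBfdtyOIRmMSKtzc3///3LhmZDVohlZ1EZgyETiTSEETM7/tz//YiphGmGREVVVBa3M0VoYltSI1VGz+xkQQGJh3qHeEI0EHlkRVVCOMUyM0MQFWIAAAAZuVl6qZpyOWVTR4eJqWZlQ0MhEQAAABEUd2aay5iqeWUyYwATMSRnVnQxERIRRVQ0Z3aKu6malkETFTRFMRIRMyIiJFU1Z2MnemSLy7qYd7MkrJZDIREyEiIiV1I1ZjKGiDSrqpmYd66rl5dhERIkRERXdBOnYydnckejA4p2l6p4h3eLu6MlVVV5YUmHMTVBA0iEECNqyZdmZmdod4dFZUVDImcxAVYhJFh4hSKO2nd5dmZmZVdUZlQyIkMwJpRERXpnh6vLWIaHiHZ2ZVZXVVVCIzERZiJUZ6hWa+/DWLnJeZd3ZmdzM2VUMxASJDITVmV2fPkmqXzemaiJmYqmR1ZlRCJs2aqbtTJ4mqZq3GzN7Kdp3buXVHd3ZWnMmczJZkEnVFh1nJScyYyHeIeJZ2ZmeJ3cl0eXd2QRMyiFe866hhKtlDNndVdoecy4UieYd3ZTQzR3q2a6d826lzRHeXeXh0MgEmVGmph3dlWMxnRZev/7umJlaLpVQSQQEzEREjWN3brLd7hneXepndc2ZVMzNEIAEiAAATMzJXmYZZl2h0Q2Za2EZVVVVUIRIiNodmnZ3uyVJMyol2h1VUm3dVVlVUREaauEEREkMhISVdvKlmUQJTSZh0VVVWZVM0MjNEEQAAJWU4mWVYRTNEAlZ4h2ZlVVQxATV1ISJKuUElQUerqGE3Y0RVVnd3dlUyMiVDJGd2UjEyM2NCMUQhNVZmd4iIh3VUREMiNmVkVDNTRVIgIhMiNoiIiqq6iIdlVURDVVQkeFRkVomHu7zO3Kq7q8zKiZhmZlVERDEmVVVWaKzNr//JiZvtypdVmpd2ZmVWVDJWIBYXmXicqWRrq92buFRJuql2ZmZ3dVVCARMomFQkdCaIeIZoqHiqllZ3ZmeHd3dCESNGRoZjM1mZmGVCaZmpQiRWZnd2Z2QhESFA=="/>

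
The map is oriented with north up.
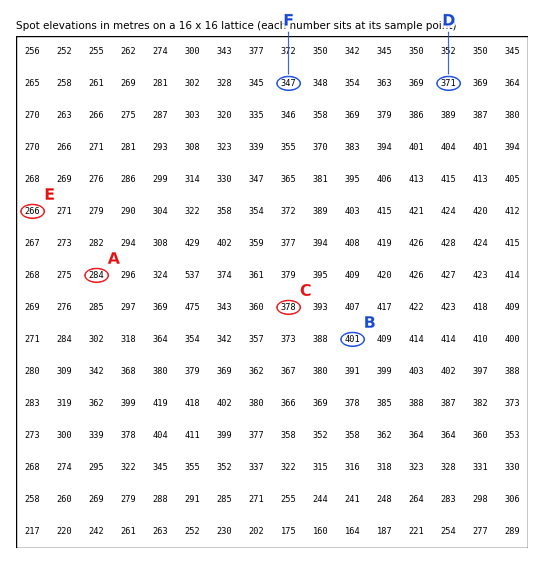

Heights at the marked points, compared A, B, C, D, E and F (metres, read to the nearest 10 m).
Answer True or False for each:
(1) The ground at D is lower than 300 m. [False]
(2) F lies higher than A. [True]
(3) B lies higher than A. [True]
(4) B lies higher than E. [True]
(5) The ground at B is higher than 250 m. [True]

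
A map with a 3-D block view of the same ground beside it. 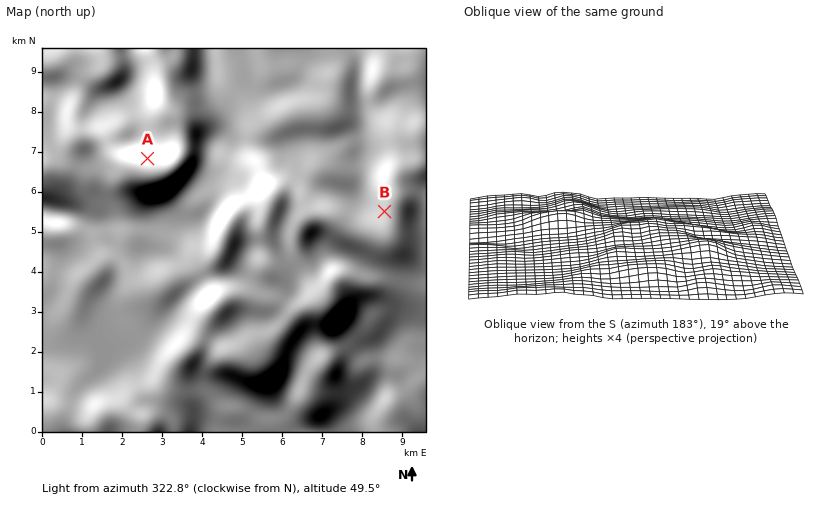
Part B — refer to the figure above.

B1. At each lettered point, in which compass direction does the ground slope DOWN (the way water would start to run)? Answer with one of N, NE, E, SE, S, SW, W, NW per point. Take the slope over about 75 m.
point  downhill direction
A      N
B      W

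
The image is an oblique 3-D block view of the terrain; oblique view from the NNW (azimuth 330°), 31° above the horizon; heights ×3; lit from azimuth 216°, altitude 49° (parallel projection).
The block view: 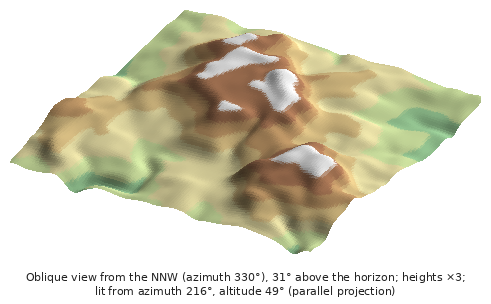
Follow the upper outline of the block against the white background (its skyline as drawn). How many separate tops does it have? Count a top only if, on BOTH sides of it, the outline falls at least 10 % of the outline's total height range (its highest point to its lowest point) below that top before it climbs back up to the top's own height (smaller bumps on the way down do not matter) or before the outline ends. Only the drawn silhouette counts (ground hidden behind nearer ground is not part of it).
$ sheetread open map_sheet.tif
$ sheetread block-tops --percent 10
1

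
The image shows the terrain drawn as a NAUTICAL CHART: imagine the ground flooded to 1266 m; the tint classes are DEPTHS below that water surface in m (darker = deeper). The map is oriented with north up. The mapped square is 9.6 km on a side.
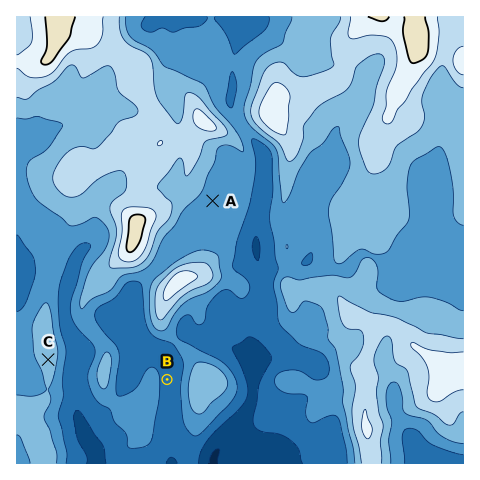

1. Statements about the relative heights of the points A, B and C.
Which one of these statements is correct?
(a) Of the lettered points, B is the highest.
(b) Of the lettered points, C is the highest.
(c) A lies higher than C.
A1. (b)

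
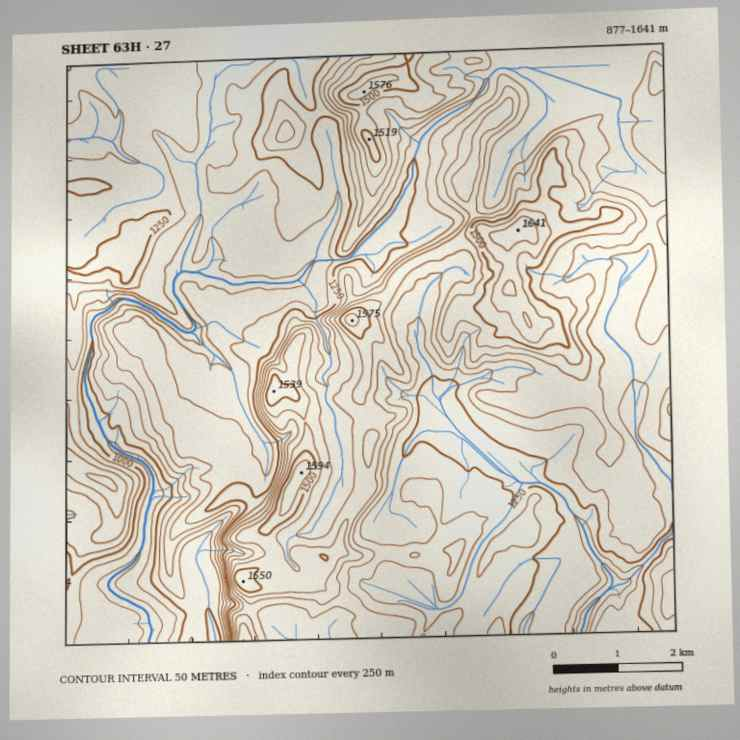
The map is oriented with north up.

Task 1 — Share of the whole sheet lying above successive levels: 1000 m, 96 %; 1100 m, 91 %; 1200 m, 76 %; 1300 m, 47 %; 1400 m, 18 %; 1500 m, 5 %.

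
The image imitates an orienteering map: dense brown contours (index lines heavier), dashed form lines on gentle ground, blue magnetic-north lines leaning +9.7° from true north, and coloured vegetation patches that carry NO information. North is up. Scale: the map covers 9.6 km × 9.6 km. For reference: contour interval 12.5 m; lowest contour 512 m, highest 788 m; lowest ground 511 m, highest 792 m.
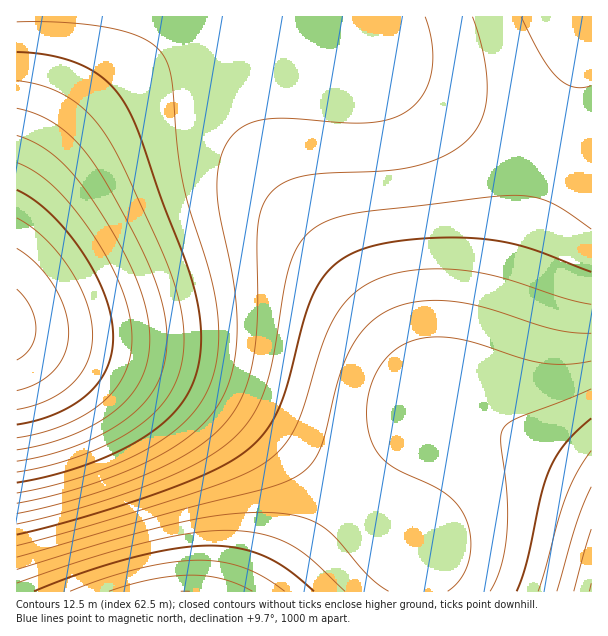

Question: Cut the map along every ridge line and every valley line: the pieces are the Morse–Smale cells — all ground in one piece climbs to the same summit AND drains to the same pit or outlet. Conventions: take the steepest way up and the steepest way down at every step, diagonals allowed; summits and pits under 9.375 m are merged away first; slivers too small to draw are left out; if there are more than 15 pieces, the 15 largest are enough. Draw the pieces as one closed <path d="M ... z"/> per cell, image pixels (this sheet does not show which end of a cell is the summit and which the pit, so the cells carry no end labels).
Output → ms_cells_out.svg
<path d="M312 16l-296 1 0 315 22 8 64 15 51 15 39 15 53 29 70 52 97 83 4 14 3 29 172 0 1-434-47-13-38-13-78-36-36-23-55-42-21-7z"/><path d="M17 332l0 260 401-1-2-28-4-14-97-83-70-52-53-29-39-15-51-15-64-15z"/><path d="M591 16l-277 0-1 4 4 4 21 7 73 54 57 30 68 27 55 15z"/>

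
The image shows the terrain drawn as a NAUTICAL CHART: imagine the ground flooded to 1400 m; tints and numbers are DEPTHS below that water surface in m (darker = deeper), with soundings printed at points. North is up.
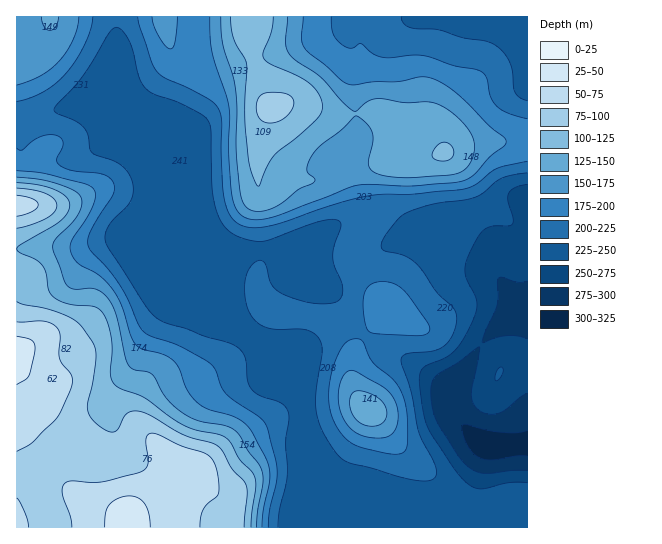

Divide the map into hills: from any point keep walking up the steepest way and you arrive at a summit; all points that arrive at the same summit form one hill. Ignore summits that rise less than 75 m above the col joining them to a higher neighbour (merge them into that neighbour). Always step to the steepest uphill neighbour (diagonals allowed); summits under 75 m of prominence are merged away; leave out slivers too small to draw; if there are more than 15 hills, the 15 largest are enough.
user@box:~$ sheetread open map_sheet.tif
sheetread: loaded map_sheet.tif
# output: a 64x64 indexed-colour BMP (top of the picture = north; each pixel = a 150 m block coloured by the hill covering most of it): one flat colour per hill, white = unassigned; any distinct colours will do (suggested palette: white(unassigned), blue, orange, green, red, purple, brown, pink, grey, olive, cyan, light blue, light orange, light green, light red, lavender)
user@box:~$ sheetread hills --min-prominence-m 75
<image width="64" height="64" href="data:image/bmp;base64,Qk12CAAAAAAAAHYAAAAoAAAAQAAAAEAAAAABAAQAAAAAAAAIAAATCwAAEwsAABAAAAAAAAAA////ALR3HwAOf/8ALKAsACgn1gC9Z5QAS1aMAMJ34wB/f38AIr28AM++FwDox64AeLv/AIrfmACWmP8A1bDFABEREREREREREREREREREREREREREREREzMzMzEREREREREREREREREREREREREREREREREREREzMzMzMxERERERERERERERERERERERERERERERERERMzMzMzMzMREREREREREREREREREREREREREREREREzMzMzMzMzMxERERERERERERERERERERERERERERETMzMzMzMzMzMzERERERERERERERERERERERERERERETMzMzMzMzMzMzMxERERERERERERERERERERERERERERMzMzMzMzMzMzMzEREREREREREREREREREREREREREREzMzMzMzMzMzMzMREREREREREREREREREREREREREREzMzMzMzMzMzMzMxERERERERERERERERERERERERERETMzMzMzMzMzMzMzMRERERERERERERERERERERERERERMzMzMzMzMzMzMzMREREREREREREREREREREREREREREzMzMzMzMzMzMzMRERERERERERERERERERERERERERETMzMzMzMzMzMzMRERERERERERERERERERERERERERERMzMzMzMzMzMzMREREREREREREREREREREREREREREREzMzMzMzMzMzMxERERERERERERERERERERERERERERETMzMzMzMzMzMxERERERERERERERERERERERERERERERMzMzMzMzMzMzERERERERERERERERERERERERERERERMzMzMzMzMzMzMxEREREREREREREREREREREREREREREzMzMzMzMzMzMzERERERERERERERERERERERERERERETMzMzMzMzMzMzMxERERERERERERERERERERERERERETMzMzMzMzMzMzMzMRERERERERERERERERERERERERESIzMzMzMzMzMzMzMxEREREREREREREREREREREREREiIiMzMzMzMzMzMzMzMREREREREREREREREREREREREiIiIzMzMzMzMzMzMzMzEREREREREREREREREREREREiIiIjMzMzMzMzMzMzMzMxERERERERERERERERERERIiIiIiMzMzMzMzMzMzMzMzMREREREREREREREREREREiIiIiIjMzMzMzMzMzMzMzMzEREREREREREREREREREiIiIiIiMzMzMzMzMzMzMzMzMyERERERERERERERERESIiIiIiIzMzMzMzMzMzMzMzMyIRERERERERERERERERIiIiIiIjMzMzMzMzMzMzMzMzIhERERERERERERERERIiIiIiIiMzMzMzMzMzMzMzMzIiEREREREREREREREREiIiIiIiMzMzMzMzMzMzMzMzIiIREREREREREREREREiIiIiIiIzMzMzMzMzMzMzMzIiIhERERERERERERERESIiIiIiIjMzMzMzMzMzMzMiIiIiERERERERERERERERIiIiIiIiMzMzMzMzMzMzIiIiIiIRERERERERERERERIiIiIiIiIjMzMzMzMzMyIiIiIiIhERERERERERERERIiIiIiIiIiIzMzMzMiIiIiIiIiIiERERERERERERERIiIiIiIiIiIiMzMzMiIiIiIiIiIiIREREREREREREREiIiIiIiIiIiIiIiIiIiIiIiIiIiIhERERERERERERESIiIiIiIiIiIiIiIiIiIiIiIiIiIiERERERERERERERIiIiIiIiIiIiIiIiIiIiIiIiIiIiIRERERERERERERIiIiIiIiIiIiIiIiIiIiIiIiIiIiIhEREREREREREREiIiIiIiIiIiIiIiIiIiIiIiIiIiIiERERERERERERESIiIiIiIiIiIiIiIiIiIiIiIiIiIiIRERERERERERERIiIiIiIiIiIiIiIiIiIiIiIiIiIiIhEREREREREREREiIiIiIiIiIiIiIiIiIiIiIiIiIiIiEREREREREREREiIiIiIiIiIiIiIiIiIiIiIiIiIiIiIREREREREREREiIiIiIiIiIiIiIiIiIiIiIiIiIiIiIhERERERERERIiIiIiIiIiIiIiIiIiIiIiIiIiIiIiIiERERERERERIiIiIiIiIiIiIiIiIiIiIiIiIiIiIiIiIRERERERERIiIiIiIiIiIiIiIiIiIiIiIiIiIiIiIiIhERERERERIiIiIiIiIiIiIiIiIiIiIiIiIiIiIiIiIiERERERERIiIiIiIiIiIiIiIiIiIiIiIiIiIiIiIiIiIREREREREiIiIiIiIiIiIiIiIiIiIiIiIiIiIiIiIiIhERERERESIiIiIiIiIiIiIiIiIiIiIiIiIiIiIiIiIiERERERERIiIiIiIiIiIiIiIiIiIiIiIiIiIiIiIiIiIREREREREiIiIiIiIiIiIiIiIiIiIiIiIiIiIiIiIiIhERERERESIiIiIiIiIiIiIiIiIiIiIiIiIiIiIiIiIiEREREREREiIiIiIiIiIiIiIiIiIiIiIiIiIiIiIiIiIRERERERESIiIiIiIiIiIiIiIiIiIiIiIiIiIiIiIiIhERERERERIiIiIiIiIiIiIiIiIiIiIiIiIiIiIiIiIiEREREREREiIiIiIiIiIiIiIiIiIiIiIiIiIiIiIiIiIRERERERESIiIiIiIiIiIiIiIiIiIiIiIiIiIiIiIiIhERERERERIiIiIiIiIiIiIiIiIiIiIiIiIiIiIiIiIi"/>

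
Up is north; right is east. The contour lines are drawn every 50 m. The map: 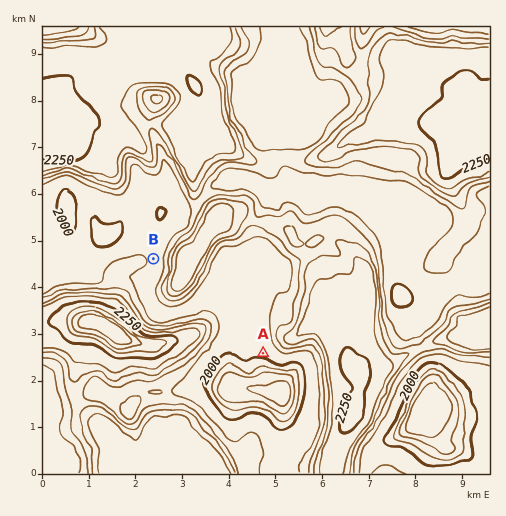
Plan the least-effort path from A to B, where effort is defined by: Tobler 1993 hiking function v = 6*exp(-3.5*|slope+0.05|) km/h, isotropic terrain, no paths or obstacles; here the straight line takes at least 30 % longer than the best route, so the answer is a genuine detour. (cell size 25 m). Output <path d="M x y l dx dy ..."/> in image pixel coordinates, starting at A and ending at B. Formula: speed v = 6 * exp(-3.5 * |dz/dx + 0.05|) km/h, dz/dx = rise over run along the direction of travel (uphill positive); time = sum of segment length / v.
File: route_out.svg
<path d="M263 353l-17-17-14-7-14-14-10-5-16 0-7-3-15 0-10-5-3-4-2-4 0-33-2-2"/>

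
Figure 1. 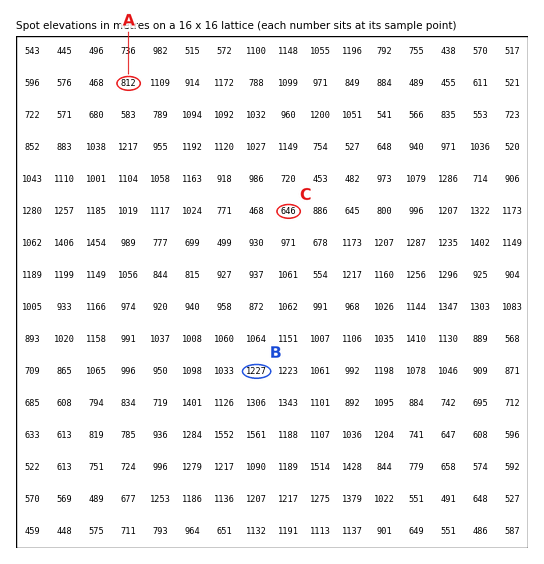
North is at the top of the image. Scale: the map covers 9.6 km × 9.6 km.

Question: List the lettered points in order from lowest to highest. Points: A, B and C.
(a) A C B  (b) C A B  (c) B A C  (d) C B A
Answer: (b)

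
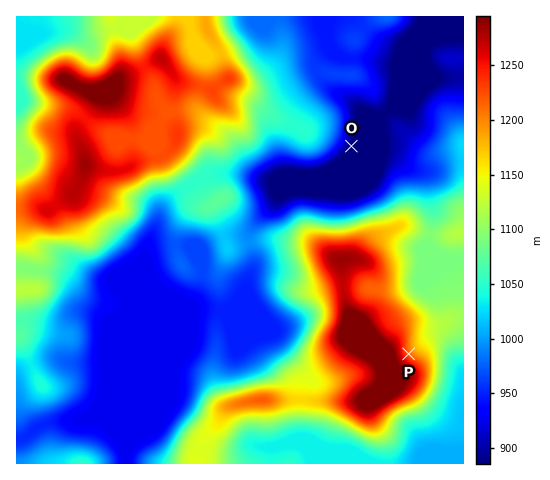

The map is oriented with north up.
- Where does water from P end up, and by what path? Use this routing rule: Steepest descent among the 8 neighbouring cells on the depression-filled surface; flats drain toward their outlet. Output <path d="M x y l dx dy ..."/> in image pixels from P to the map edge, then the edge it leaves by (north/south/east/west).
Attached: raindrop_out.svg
<path d="M409 354l16-17 2-1 13 0 13 13 1 5 7 11 1 10 1 1"/>
exit: east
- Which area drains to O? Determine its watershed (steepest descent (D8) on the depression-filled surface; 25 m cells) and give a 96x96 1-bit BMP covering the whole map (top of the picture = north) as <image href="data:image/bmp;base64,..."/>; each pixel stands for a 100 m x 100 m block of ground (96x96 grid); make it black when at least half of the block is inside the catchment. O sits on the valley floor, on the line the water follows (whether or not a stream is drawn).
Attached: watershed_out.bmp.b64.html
<image width="96" height="96" href="data:image/bmp;base64,Qk2+BAAAAAAAAD4AAAAoAAAAYAAAAGAAAAABAAEAAAAAAIAEAAATCwAAEwsAAAIAAAAAAAAA////AAAAAAAAAAAAAAAAAAAAAAAAAAAAAAAAAAAAAAAAAAAAAAAAAAAAAAAAAAAAAAAAAAAAAAAAAAAAAAAAAAAAAAAAAAAAAAAAAAAAAAAAAAAAAAAAAAAAAAAAAAAAAAAAAAAAAAAAAAAAAAAAAAAAAAAAAAAAAAAAAAAAAAAAAAAAAAAAAAAAAAAAAAAAAAAAAAAAAAAAAAAAAAAAAAAAAAAAAAAAAAAAAAAAAAAAAAAAAAAAAAAAAAAAAAAAAAAAAAAAAAAAAAAAAAAAAAAAAAAAAAAAAAAAAAAAAAAAAAAAAAAAAAAAAAAAAAAAAAAAAAAAAAAAAAAAAAAAAAAAAAAAAAAAAAAAAAAAAAAAAAAAAAAAAAAAAAAAAAAAAAAAAAAAAAAAAAAAAAAAAAAAAAAAAAAAAAAAAAAAAAAAAAAAAAAAAAAAAAAAAAAAAAAAAAAAAAAAAAAAAAAAAAAAAAAAAAAAAAAAAAAAAAAAAAAAAAAAAAAAAAAAAAAAAAAAAAAAAAAAAAAAAAAAAAAAAAAAAAAAAAAAAAAAAAAAAAAAAAAAAAAAAAAAAAAAAAAAAAAAAAAAAAAAAAAAAAAAAAAAAAAAAAAAAAAAAAAAAAAAAAAAAAAAAAAAAAAAAAAAAAAAAAAAAAAAAAAAAAAAAAAAAAAAAAAAAAAAAAAAAAAAAAAAAAAAAAAAAAAAAAAAAAAAAAAAAAAAAAAAAB8AAAAAAAAAAAAAAD8AAAAAAAAAAAAAAH8AAAAAAAAAAAfwAf8AAAAAAAAAAAf///8AAAAAAAAAAA////8AAAAAAAAAAA////8AAAAAAAAAAA////8AAAAAAAAAAB////8AAAAAAAAAAD////8AAAAAAAAAAD////8AAAAAAAAAAD////8AAAAAAAAAAB////8AAAAAAAAAAD////8AAAAAAAAAAH////8AAAAAAAAAAP////8AAAAAAAAAAP////8AAAAAAAAAAP////8AAAAAAAAAAf////8AAAAAAP8AA/////8AAAAAAf/AB/////8AAAAAAf/8D/////8AAAAAA///H/////8AAAAAA///v/////8AAAAAA/////////4AAAAAB/////////wAAAAAB/////////AAAAAAB////////AAAAAAAB///////8AAAAAAAA///////gAAAAAAAAf/////+AAAAAAAAAP/////8AAAAAAAAAH/////4AAAAAAAAAH/////wAAAAAAAAAH/////gAAAAAAAAAD/////AAAAAAAAAAA///5+AAAAAAAAAAAf/+A8AAAAAAAAAAAP/4AAAAAAAAAAAAAD/wAAAAAAAAAAAAAAfgAAAAAAAAAAAAAAPAAAAAAAAAAAAAAACAAAAAAAAAAAAAAAAAAAAAAAAAAAAAAAAAAAAAAAAAAAAAAAAAAAAAAAAAAAAAAAAAAAAAAAAAAAAAAAAAAAAAAAAAAAAAAAAAAAAAAAAAAAAAAAAAAAAAAAAAAAAAAAAAAAAAAAAAAAAAAAAAAAAAAAAAAA="/>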